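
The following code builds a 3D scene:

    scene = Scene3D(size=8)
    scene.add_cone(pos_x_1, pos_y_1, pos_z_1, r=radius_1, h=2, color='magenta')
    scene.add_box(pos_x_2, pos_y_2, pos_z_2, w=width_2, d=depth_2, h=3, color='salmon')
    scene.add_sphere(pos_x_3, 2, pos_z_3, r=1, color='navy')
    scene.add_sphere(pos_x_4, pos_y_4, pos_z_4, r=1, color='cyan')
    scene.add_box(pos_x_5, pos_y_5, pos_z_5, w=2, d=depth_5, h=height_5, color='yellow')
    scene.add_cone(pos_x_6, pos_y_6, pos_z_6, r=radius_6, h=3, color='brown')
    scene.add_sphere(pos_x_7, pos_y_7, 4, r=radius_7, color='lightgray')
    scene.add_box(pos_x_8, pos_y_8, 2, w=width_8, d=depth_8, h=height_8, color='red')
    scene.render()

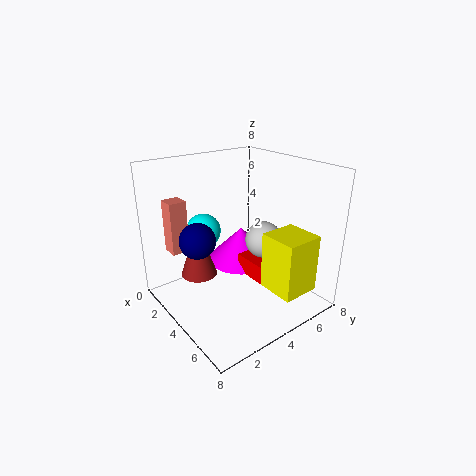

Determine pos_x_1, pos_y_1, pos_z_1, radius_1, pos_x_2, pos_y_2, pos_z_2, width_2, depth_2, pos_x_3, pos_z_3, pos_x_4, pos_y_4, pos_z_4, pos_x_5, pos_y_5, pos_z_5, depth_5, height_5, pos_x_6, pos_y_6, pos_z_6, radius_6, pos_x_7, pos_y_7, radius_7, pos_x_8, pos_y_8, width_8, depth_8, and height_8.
pos_x_1 = 3, pos_y_1 = 5, pos_z_1 = 2, radius_1 = 2, pos_x_2 = 1, pos_y_2 = 1, pos_z_2 = 3, width_2 = 1, depth_2 = 1, pos_x_3 = 3, pos_z_3 = 4, pos_x_4 = 2, pos_y_4 = 3, pos_z_4 = 4, pos_x_5 = 6, pos_y_5 = 4, pos_z_5 = 2, depth_5 = 2, height_5 = 3, pos_x_6 = 3, pos_y_6 = 2, pos_z_6 = 2, radius_6 = 1, pos_x_7 = 5, pos_y_7 = 5, radius_7 = 1, pos_x_8 = 4, pos_y_8 = 4, width_8 = 2, depth_8 = 2, height_8 = 1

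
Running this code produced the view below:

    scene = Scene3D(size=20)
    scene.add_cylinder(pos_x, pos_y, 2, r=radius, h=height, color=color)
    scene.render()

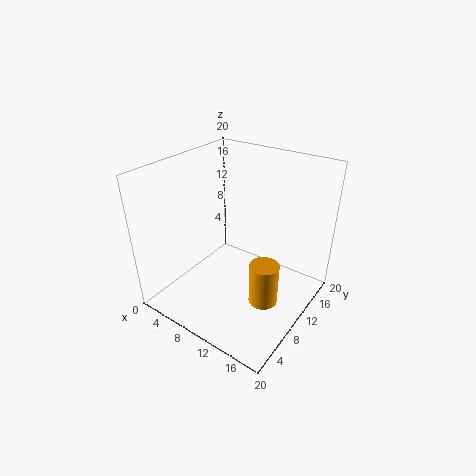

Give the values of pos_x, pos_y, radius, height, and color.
pos_x = 15; pos_y = 9; radius = 2; height = 6; color = 'orange'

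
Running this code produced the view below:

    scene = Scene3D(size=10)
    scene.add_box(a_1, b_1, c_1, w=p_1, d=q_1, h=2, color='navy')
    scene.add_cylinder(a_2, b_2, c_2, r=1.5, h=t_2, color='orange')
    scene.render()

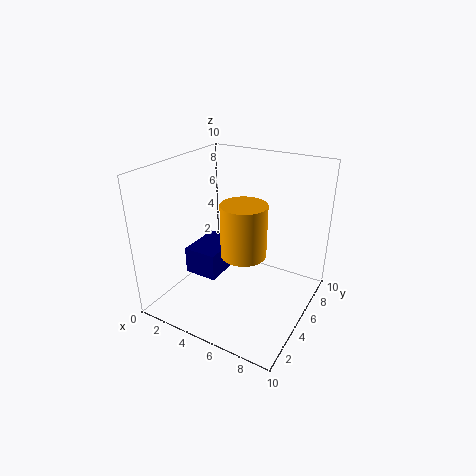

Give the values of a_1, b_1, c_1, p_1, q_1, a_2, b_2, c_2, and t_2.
a_1 = 1; b_1 = 4; c_1 = 1.5; p_1 = 2.5; q_1 = 3.5; a_2 = 6; b_2 = 4; c_2 = 4.5; t_2 = 3.5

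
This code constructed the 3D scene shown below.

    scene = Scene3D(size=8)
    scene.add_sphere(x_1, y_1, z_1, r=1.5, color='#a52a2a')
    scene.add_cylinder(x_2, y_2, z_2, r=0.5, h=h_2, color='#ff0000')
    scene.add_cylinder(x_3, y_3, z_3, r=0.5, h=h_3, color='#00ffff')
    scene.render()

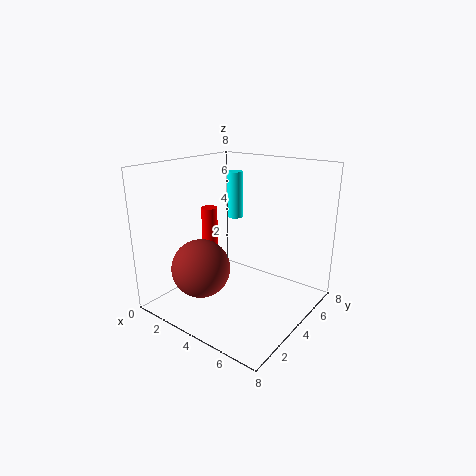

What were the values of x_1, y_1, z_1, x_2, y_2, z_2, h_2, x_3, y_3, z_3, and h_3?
x_1 = 3.5, y_1 = 1.5, z_1 = 3, x_2 = 1, y_2 = 5, z_2 = 1.5, h_2 = 3.5, x_3 = 1.5, y_3 = 7, z_3 = 4, h_3 = 3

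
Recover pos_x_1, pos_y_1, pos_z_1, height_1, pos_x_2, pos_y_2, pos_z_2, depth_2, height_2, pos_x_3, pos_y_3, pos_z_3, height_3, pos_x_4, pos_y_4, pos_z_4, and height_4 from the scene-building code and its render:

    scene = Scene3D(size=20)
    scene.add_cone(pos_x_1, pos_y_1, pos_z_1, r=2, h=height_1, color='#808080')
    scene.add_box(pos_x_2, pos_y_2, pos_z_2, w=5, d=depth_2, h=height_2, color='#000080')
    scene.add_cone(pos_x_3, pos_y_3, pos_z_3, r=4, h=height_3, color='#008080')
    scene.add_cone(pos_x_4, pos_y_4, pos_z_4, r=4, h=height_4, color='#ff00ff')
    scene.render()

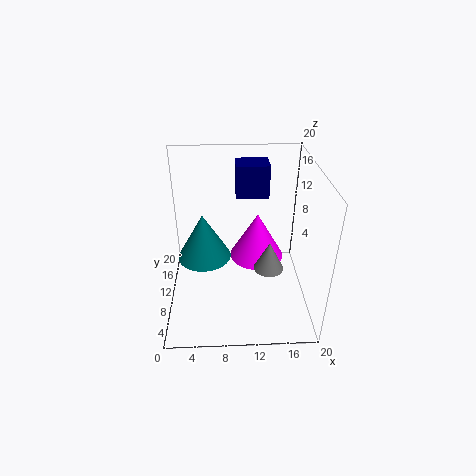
pos_x_1 = 14
pos_y_1 = 7
pos_z_1 = 7
height_1 = 4
pos_x_2 = 10
pos_y_2 = 16
pos_z_2 = 13
depth_2 = 4
height_2 = 5
pos_x_3 = 5
pos_y_3 = 13
pos_z_3 = 5
height_3 = 7
pos_x_4 = 13
pos_y_4 = 13
pos_z_4 = 5
height_4 = 7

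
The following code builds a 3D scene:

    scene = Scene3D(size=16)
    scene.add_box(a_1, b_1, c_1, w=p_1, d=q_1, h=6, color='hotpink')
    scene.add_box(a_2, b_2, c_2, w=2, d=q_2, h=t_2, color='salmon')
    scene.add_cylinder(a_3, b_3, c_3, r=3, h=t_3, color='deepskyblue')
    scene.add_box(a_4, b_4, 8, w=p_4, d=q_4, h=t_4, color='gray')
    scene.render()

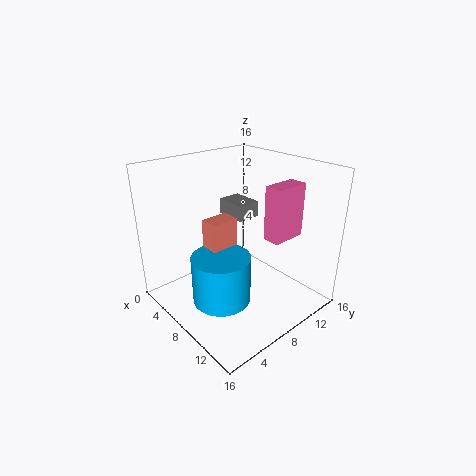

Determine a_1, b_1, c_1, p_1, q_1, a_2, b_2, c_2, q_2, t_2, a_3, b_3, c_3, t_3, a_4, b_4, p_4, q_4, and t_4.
a_1 = 10, b_1 = 10, c_1 = 8, p_1 = 2, q_1 = 4, a_2 = 7, b_2 = 4, c_2 = 6, q_2 = 3, t_2 = 5, a_3 = 10, b_3 = 4, c_3 = 3, t_3 = 5, a_4 = 1, b_4 = 11, p_4 = 4, q_4 = 3, t_4 = 2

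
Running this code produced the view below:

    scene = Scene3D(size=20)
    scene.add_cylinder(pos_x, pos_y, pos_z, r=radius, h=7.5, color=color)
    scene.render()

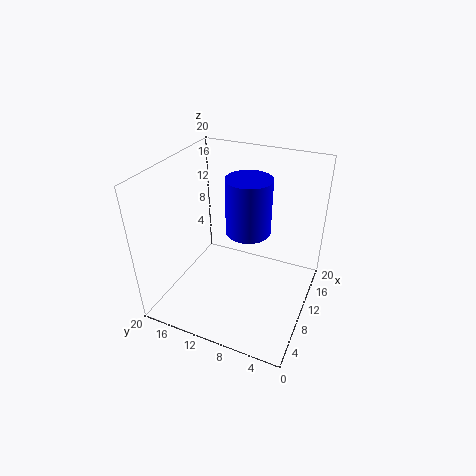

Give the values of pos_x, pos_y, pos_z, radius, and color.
pos_x = 10
pos_y = 8.5
pos_z = 11.5
radius = 3
color = 'blue'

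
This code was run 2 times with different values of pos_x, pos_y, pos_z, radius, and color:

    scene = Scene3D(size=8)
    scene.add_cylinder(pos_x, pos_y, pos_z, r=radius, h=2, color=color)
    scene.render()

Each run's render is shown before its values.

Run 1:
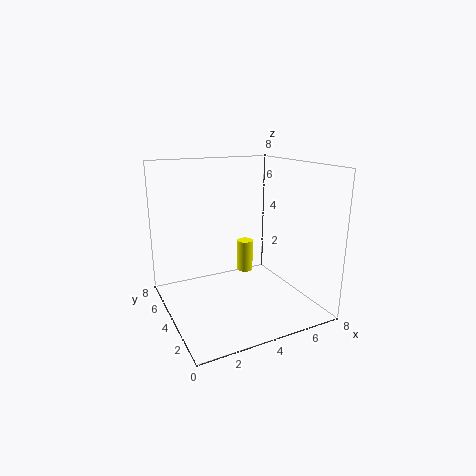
pos_x = 5.5; pos_y = 6; pos_z = 1; radius = 0.5; color = 'yellow'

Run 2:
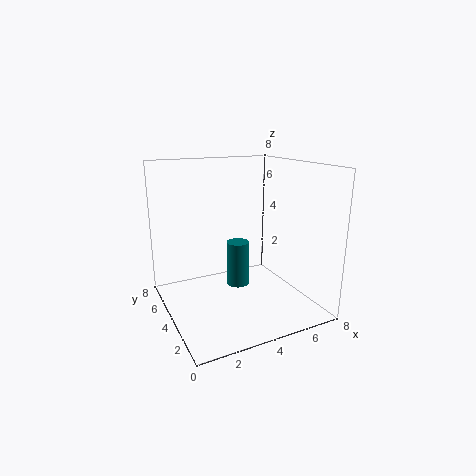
pos_x = 2.5; pos_y = 1; pos_z = 3; radius = 0.5; color = 'teal'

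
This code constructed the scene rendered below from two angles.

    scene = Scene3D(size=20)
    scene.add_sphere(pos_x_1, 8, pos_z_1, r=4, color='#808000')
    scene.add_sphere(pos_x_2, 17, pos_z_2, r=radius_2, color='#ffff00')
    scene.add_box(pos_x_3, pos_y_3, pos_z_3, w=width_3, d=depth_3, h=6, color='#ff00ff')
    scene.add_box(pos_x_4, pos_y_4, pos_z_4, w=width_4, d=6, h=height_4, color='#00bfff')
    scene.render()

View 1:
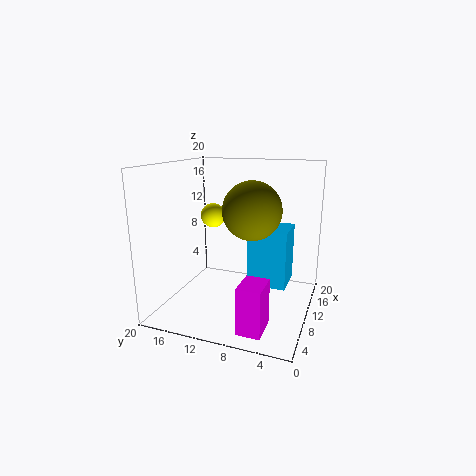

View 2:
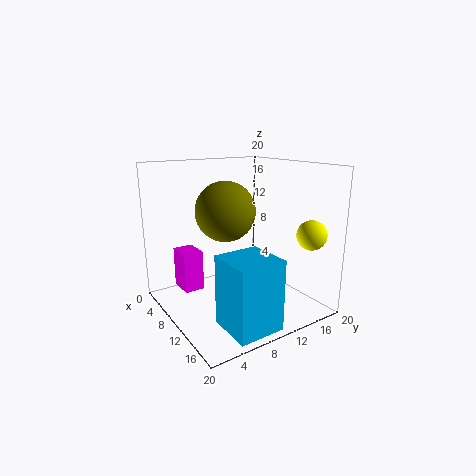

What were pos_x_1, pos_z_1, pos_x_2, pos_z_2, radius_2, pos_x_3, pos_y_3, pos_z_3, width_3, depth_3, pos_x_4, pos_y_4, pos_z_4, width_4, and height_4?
pos_x_1 = 10, pos_z_1 = 14, pos_x_2 = 17, pos_z_2 = 11, radius_2 = 2, pos_x_3 = 1, pos_y_3 = 4, pos_z_3 = 1, width_3 = 4, depth_3 = 3, pos_x_4 = 14, pos_y_4 = 4, pos_z_4 = 1, width_4 = 6, height_4 = 9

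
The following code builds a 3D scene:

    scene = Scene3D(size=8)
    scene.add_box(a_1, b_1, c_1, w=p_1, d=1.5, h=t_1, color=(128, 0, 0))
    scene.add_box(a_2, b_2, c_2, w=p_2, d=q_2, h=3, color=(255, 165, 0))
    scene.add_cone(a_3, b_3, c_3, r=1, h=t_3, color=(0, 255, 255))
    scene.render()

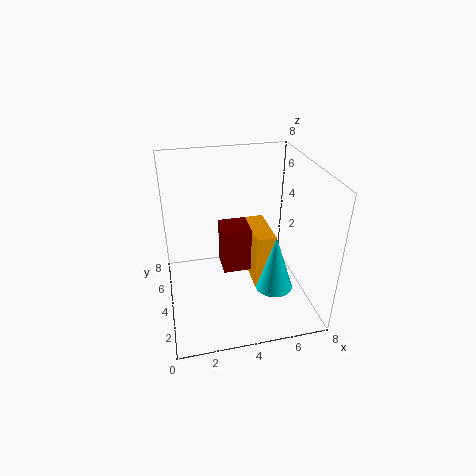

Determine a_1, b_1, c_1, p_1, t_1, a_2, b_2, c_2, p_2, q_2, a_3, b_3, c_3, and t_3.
a_1 = 3; b_1 = 3; c_1 = 2.5; p_1 = 1.5; t_1 = 2.5; a_2 = 4.5; b_2 = 2; c_2 = 2; p_2 = 1; q_2 = 2.5; a_3 = 5.5; b_3 = 2; c_3 = 2; t_3 = 3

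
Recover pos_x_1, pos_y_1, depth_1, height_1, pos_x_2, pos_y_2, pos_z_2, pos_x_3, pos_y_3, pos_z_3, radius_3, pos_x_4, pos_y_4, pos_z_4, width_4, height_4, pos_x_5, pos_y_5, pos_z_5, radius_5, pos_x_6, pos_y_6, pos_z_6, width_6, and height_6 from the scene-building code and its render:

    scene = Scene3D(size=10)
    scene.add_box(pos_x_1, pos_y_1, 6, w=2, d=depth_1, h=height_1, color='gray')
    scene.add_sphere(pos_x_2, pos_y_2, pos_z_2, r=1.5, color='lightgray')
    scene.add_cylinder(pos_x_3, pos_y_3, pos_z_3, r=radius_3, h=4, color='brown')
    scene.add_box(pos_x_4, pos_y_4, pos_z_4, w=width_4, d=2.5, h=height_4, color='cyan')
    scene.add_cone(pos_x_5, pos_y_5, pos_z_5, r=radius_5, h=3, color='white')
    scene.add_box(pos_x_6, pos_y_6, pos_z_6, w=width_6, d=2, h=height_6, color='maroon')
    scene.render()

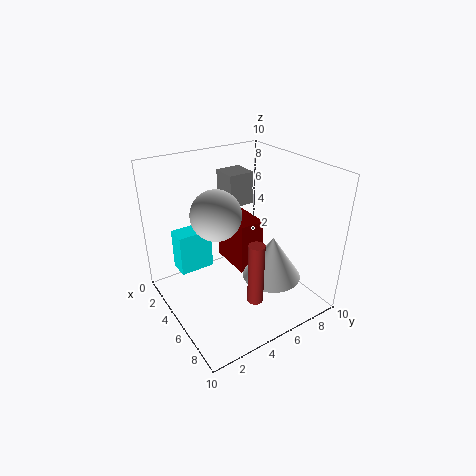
pos_x_1 = 0.5, pos_y_1 = 6, depth_1 = 2, height_1 = 2.5, pos_x_2 = 6.5, pos_y_2 = 2.5, pos_z_2 = 8, pos_x_3 = 8.5, pos_y_3 = 4, pos_z_3 = 2.5, radius_3 = 0.5, pos_x_4 = 1.5, pos_y_4 = 1.5, pos_z_4 = 2, width_4 = 1.5, height_4 = 3, pos_x_5 = 7, pos_y_5 = 6.5, pos_z_5 = 2.5, radius_5 = 2, pos_x_6 = 0.5, pos_y_6 = 6, pos_z_6 = 1, width_6 = 3.5, height_6 = 4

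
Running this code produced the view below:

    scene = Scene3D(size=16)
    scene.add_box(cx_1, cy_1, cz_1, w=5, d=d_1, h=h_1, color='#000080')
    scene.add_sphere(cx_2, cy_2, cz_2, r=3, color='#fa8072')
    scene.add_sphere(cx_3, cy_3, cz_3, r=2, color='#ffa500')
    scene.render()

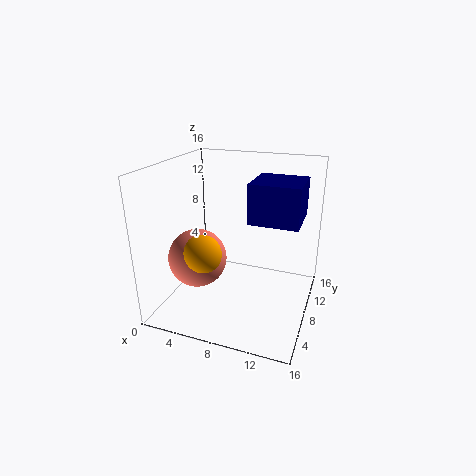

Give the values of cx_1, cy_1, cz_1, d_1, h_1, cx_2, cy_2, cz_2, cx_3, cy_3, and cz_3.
cx_1 = 10; cy_1 = 5; cz_1 = 11; d_1 = 5; h_1 = 4; cx_2 = 5; cy_2 = 4; cz_2 = 7; cx_3 = 6; cy_3 = 3; cz_3 = 8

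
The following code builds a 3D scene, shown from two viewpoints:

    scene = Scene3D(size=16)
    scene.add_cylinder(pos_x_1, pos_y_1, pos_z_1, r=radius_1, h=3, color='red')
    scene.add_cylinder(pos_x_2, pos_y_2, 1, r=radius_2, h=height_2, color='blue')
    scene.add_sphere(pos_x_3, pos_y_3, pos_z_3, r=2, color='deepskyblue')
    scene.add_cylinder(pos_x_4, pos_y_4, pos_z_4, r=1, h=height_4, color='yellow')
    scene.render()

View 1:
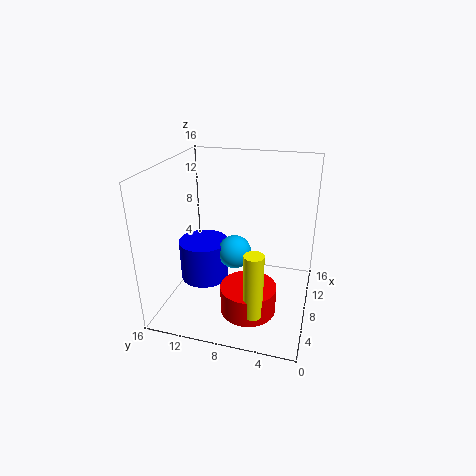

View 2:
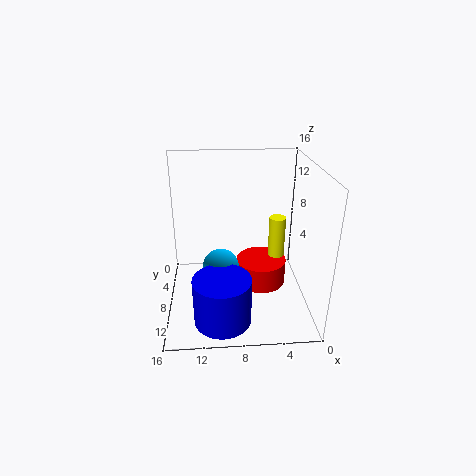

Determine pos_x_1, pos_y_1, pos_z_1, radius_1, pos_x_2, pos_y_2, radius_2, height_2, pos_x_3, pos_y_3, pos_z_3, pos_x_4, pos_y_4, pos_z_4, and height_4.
pos_x_1 = 5; pos_y_1 = 6; pos_z_1 = 1; radius_1 = 3; pos_x_2 = 10; pos_y_2 = 13; radius_2 = 3; height_2 = 5; pos_x_3 = 10; pos_y_3 = 9; pos_z_3 = 5; pos_x_4 = 3; pos_y_4 = 5; pos_z_4 = 2; height_4 = 7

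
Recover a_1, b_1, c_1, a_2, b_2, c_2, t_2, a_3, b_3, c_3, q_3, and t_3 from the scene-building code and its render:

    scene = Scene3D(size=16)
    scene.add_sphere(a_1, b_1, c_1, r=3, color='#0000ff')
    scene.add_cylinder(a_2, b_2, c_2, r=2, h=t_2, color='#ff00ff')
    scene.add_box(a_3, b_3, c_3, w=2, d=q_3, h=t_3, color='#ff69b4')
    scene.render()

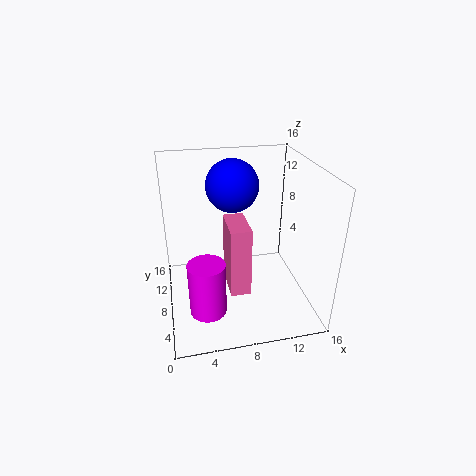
a_1 = 8, b_1 = 11, c_1 = 13, a_2 = 4, b_2 = 5, c_2 = 1, t_2 = 6, a_3 = 6, b_3 = 2, c_3 = 5, q_3 = 4, t_3 = 7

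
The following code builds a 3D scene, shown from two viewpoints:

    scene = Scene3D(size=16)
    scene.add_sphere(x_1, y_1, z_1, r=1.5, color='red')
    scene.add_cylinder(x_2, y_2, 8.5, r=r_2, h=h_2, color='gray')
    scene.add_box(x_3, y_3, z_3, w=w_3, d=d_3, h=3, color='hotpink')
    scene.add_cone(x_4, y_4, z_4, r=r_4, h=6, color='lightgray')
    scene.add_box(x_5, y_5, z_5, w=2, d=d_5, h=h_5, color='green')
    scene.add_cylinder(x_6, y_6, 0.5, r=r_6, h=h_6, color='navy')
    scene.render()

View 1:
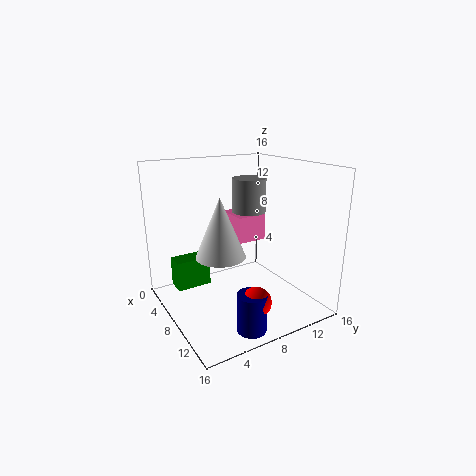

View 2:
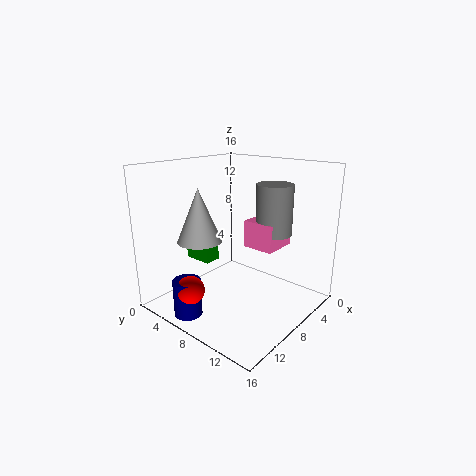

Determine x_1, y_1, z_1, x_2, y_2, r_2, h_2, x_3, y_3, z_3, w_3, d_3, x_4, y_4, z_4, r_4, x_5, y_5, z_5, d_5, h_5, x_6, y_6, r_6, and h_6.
x_1 = 14
y_1 = 6.5
z_1 = 3.5
x_2 = 5.5
y_2 = 11
r_2 = 2
h_2 = 5.5
x_3 = 3.5
y_3 = 8.5
z_3 = 7
w_3 = 4
d_3 = 3.5
x_4 = 10.5
y_4 = 4.5
z_4 = 7.5
r_4 = 2.5
x_5 = 7
y_5 = 0.5
z_5 = 4
d_5 = 3.5
h_5 = 3
x_6 = 14
y_6 = 6
r_6 = 1.5
h_6 = 4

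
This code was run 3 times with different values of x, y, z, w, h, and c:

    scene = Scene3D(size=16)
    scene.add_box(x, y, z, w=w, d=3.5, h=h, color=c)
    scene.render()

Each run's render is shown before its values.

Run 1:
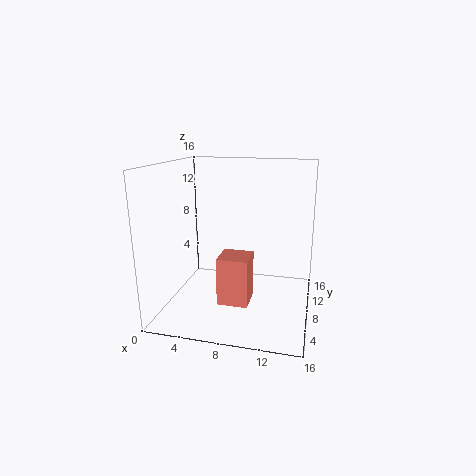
x = 6
y = 6
z = 0.5
w = 3.5
h = 5.5
c = 'salmon'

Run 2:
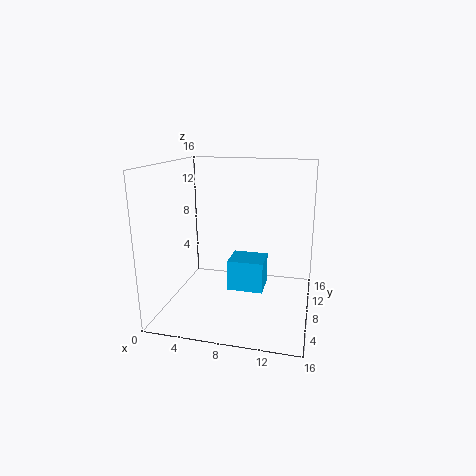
x = 7
y = 7
z = 2
w = 4
h = 3.5
c = 'deepskyblue'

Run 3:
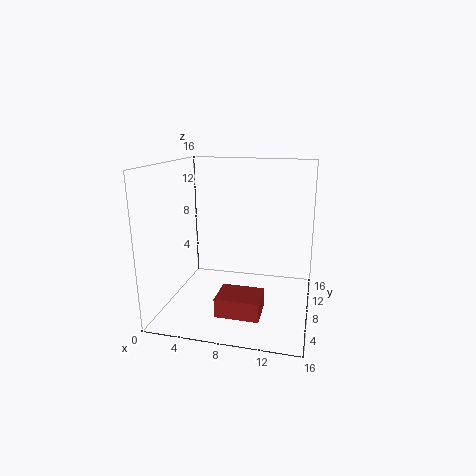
x = 7
y = 2
z = 1.5
w = 4.5
h = 2
c = 'brown'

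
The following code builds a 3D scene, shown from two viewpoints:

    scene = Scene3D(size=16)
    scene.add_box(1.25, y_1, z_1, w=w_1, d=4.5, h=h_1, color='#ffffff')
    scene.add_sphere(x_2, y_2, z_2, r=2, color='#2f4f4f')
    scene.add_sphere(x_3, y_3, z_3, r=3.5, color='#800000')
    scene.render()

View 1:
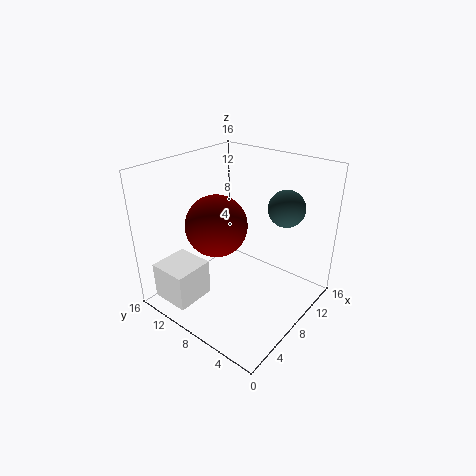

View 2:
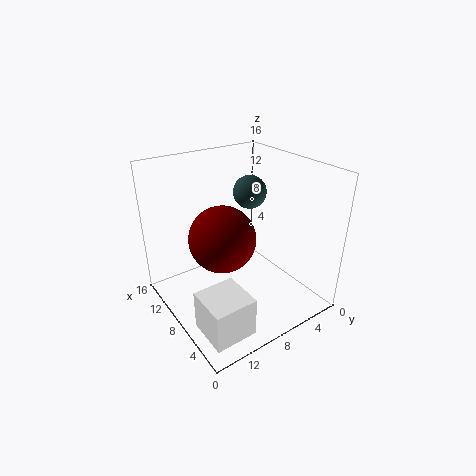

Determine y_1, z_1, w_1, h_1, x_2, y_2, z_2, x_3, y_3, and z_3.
y_1 = 10.5; z_1 = 0.75; w_1 = 4.5; h_1 = 4.25; x_2 = 11.25; y_2 = 4; z_2 = 11.5; x_3 = 7.25; y_3 = 10.5; z_3 = 9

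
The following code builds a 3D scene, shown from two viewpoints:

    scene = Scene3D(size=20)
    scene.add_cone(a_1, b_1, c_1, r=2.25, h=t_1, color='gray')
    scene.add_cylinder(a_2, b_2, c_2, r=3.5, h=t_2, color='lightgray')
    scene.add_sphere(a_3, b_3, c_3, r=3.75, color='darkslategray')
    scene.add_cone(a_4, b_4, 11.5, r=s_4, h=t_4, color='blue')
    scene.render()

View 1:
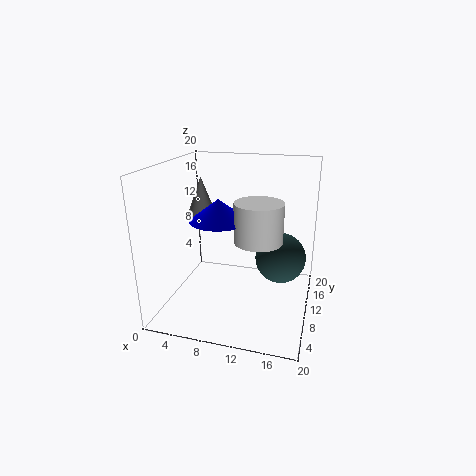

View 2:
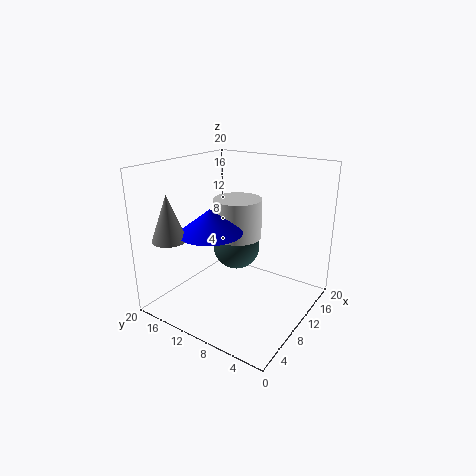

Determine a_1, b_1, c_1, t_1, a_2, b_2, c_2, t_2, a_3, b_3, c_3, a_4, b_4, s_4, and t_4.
a_1 = 2.5
b_1 = 15.5
c_1 = 11
t_1 = 6
a_2 = 12.5
b_2 = 11.75
c_2 = 9
t_2 = 5.75
a_3 = 15.5
b_3 = 14
c_3 = 5.75
a_4 = 6.5
b_4 = 12
s_4 = 4.25
t_4 = 3.25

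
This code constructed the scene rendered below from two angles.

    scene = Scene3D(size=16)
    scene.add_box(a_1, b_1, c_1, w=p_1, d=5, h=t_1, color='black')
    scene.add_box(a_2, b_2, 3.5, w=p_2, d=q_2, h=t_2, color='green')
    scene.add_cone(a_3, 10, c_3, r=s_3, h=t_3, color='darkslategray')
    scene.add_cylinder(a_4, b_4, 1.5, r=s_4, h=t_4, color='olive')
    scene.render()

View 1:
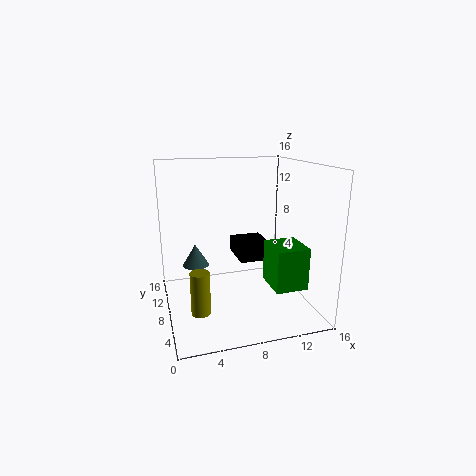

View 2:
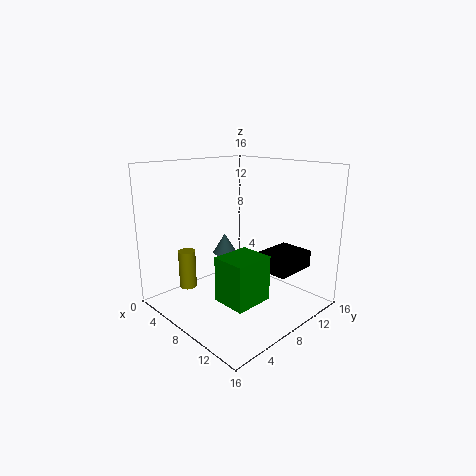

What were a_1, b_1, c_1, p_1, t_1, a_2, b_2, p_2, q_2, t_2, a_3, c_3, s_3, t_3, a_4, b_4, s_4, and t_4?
a_1 = 9
b_1 = 10
c_1 = 4
p_1 = 4
t_1 = 2
a_2 = 10.5
b_2 = 2.5
p_2 = 3.5
q_2 = 4
t_2 = 4.5
a_3 = 3.5
c_3 = 4.5
s_3 = 1.5
t_3 = 2.5
a_4 = 3
b_4 = 4.5
s_4 = 1
t_4 = 4.5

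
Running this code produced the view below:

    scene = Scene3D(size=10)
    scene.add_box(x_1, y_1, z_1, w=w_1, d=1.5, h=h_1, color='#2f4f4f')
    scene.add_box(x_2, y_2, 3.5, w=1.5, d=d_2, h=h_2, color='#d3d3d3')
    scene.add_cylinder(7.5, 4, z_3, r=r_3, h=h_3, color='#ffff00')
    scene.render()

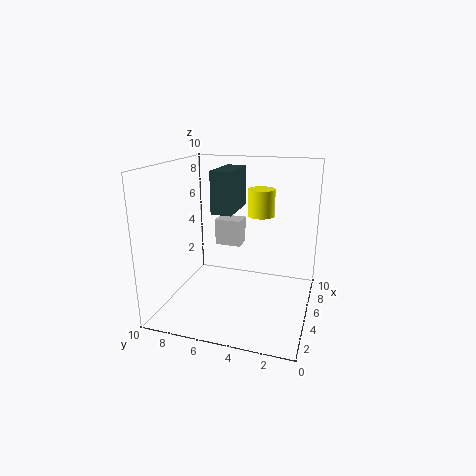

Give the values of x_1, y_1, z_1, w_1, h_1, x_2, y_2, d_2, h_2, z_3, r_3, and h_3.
x_1 = 5; y_1 = 5.5; z_1 = 6.5; w_1 = 3.5; h_1 = 3; x_2 = 7; y_2 = 5.5; d_2 = 2; h_2 = 2; z_3 = 6; r_3 = 1; h_3 = 2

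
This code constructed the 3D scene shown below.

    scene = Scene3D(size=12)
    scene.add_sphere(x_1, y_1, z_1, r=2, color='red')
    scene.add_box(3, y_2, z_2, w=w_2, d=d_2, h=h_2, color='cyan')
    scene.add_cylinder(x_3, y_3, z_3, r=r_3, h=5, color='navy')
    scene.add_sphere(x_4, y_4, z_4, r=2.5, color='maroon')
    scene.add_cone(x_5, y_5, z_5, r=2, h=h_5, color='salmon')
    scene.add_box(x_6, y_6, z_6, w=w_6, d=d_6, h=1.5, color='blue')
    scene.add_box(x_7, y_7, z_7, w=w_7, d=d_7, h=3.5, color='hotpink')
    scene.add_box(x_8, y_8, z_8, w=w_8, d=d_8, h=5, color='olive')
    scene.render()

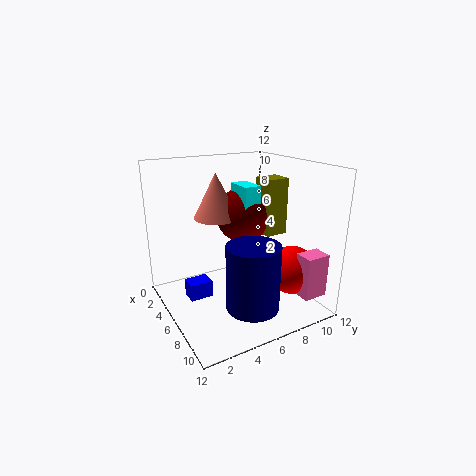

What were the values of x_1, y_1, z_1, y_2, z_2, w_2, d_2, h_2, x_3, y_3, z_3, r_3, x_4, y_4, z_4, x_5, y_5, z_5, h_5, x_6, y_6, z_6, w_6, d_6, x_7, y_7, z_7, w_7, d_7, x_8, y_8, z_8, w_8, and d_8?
x_1 = 9, y_1 = 9.5, z_1 = 3.5, y_2 = 7, z_2 = 6.5, w_2 = 2.5, d_2 = 1.5, h_2 = 3.5, x_3 = 10, y_3 = 5, z_3 = 2, r_3 = 2, x_4 = 3.5, y_4 = 8, z_4 = 7, x_5 = 3, y_5 = 5.5, z_5 = 7, h_5 = 4, x_6 = 3.5, y_6 = 2, z_6 = 0.5, w_6 = 1.5, d_6 = 2, x_7 = 10, y_7 = 9, z_7 = 2, w_7 = 1.5, d_7 = 2, x_8 = 4, y_8 = 9, z_8 = 5.5, w_8 = 2, d_8 = 2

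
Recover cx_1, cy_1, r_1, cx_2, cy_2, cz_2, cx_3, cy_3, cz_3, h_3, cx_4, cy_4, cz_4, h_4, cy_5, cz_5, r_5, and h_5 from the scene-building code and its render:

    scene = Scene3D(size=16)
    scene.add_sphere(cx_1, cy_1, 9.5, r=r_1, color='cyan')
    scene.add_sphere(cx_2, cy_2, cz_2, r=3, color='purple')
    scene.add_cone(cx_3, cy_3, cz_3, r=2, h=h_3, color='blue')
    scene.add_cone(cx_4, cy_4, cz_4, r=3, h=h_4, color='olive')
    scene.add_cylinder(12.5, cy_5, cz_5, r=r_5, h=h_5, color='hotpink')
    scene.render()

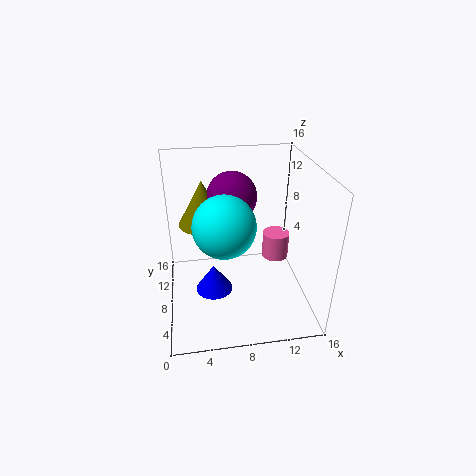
cx_1 = 6.5
cy_1 = 8
r_1 = 3.5
cx_2 = 8
cy_2 = 12.5
cz_2 = 11
cx_3 = 5
cy_3 = 6
cz_3 = 3
h_3 = 3
cx_4 = 4.5
cy_4 = 13
cz_4 = 7.5
h_4 = 5.5
cy_5 = 8.5
cz_5 = 5
r_5 = 1.5
h_5 = 3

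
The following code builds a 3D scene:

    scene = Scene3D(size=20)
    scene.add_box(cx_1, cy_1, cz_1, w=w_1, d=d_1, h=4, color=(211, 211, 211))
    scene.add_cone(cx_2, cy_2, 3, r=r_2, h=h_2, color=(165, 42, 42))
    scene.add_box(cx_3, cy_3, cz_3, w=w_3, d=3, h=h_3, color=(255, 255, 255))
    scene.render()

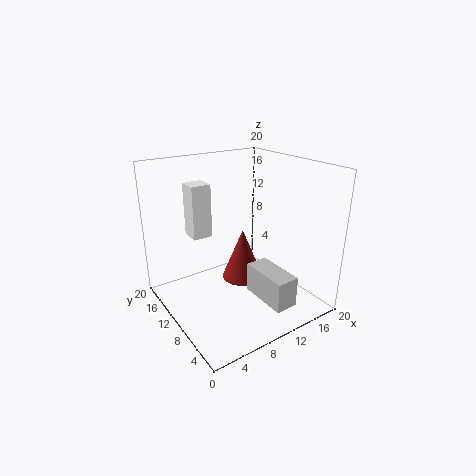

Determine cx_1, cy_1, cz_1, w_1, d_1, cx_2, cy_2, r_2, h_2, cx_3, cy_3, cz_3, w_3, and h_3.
cx_1 = 9.5; cy_1 = 0.5; cz_1 = 3.5; w_1 = 3; d_1 = 6.5; cx_2 = 11.5; cy_2 = 11; r_2 = 3; h_2 = 7.5; cx_3 = 6; cy_3 = 15.5; cz_3 = 8.5; w_3 = 3; h_3 = 8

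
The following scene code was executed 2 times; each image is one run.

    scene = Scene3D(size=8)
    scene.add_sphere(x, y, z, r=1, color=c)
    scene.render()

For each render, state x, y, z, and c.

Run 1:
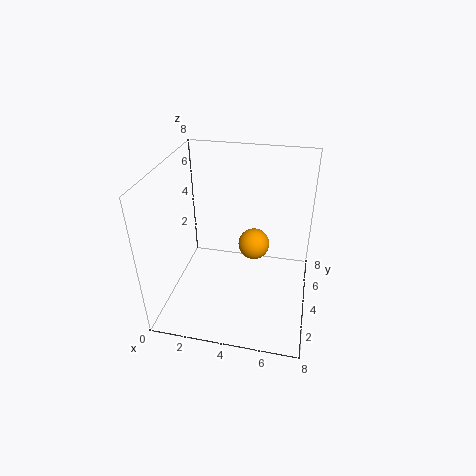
x = 4.5
y = 6.5
z = 2
c = 'orange'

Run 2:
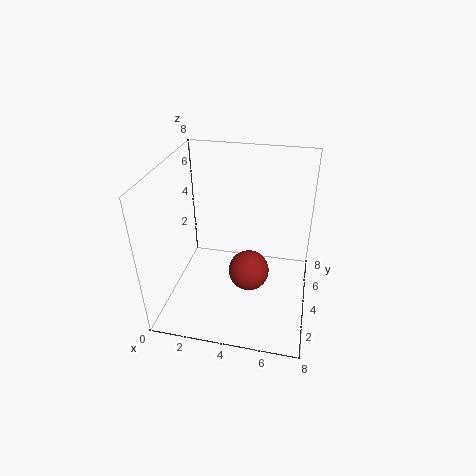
x = 5
y = 2
z = 3.5
c = 'brown'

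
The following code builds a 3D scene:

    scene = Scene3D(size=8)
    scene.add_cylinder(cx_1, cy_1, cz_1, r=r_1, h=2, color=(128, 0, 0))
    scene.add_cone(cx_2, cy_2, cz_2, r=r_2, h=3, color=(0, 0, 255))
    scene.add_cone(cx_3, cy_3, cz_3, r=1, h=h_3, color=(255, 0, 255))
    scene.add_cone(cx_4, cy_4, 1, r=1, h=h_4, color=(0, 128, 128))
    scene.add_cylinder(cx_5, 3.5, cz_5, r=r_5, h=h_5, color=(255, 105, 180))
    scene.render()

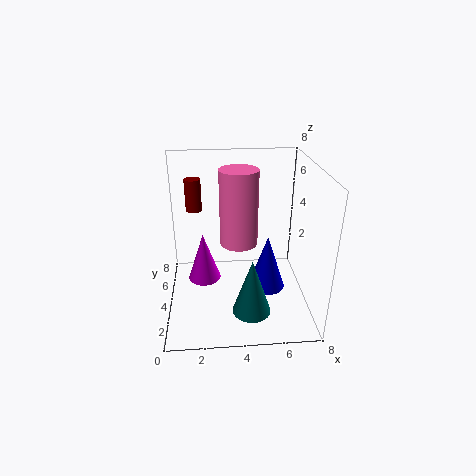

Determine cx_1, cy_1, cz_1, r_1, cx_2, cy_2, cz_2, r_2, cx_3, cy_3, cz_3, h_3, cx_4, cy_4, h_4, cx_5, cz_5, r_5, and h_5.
cx_1 = 1.5
cy_1 = 7
cz_1 = 4.5
r_1 = 0.5
cx_2 = 5.5
cy_2 = 3
cz_2 = 1.5
r_2 = 1
cx_3 = 2
cy_3 = 5.5
cz_3 = 0.5
h_3 = 3
cx_4 = 4.5
cy_4 = 1.5
h_4 = 3
cx_5 = 4
cz_5 = 4
r_5 = 1
h_5 = 4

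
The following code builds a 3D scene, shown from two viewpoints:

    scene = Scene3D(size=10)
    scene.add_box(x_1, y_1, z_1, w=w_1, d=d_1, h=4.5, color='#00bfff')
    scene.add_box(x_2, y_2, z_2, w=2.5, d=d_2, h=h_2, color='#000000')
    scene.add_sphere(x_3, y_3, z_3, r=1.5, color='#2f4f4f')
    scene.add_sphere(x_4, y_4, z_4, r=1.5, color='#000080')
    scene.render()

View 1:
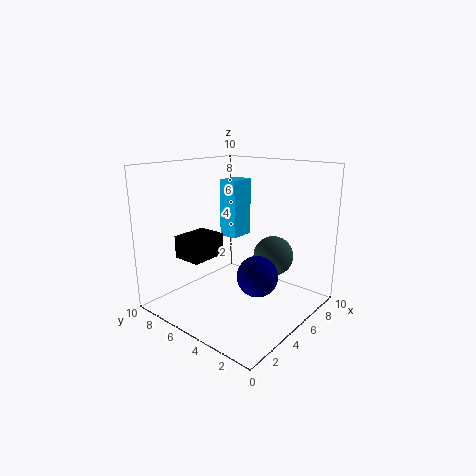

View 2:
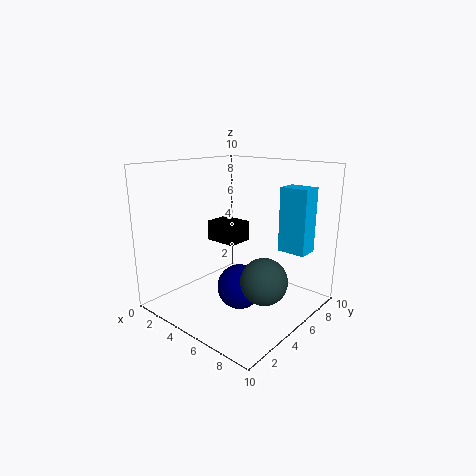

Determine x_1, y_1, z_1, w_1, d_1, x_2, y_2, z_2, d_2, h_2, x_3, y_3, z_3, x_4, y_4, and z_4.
x_1 = 7
y_1 = 7
z_1 = 4
w_1 = 2
d_1 = 1.5
x_2 = 1.5
y_2 = 5.5
z_2 = 4
d_2 = 2
h_2 = 1.5
x_3 = 8
y_3 = 4
z_3 = 3
x_4 = 6
y_4 = 4
z_4 = 2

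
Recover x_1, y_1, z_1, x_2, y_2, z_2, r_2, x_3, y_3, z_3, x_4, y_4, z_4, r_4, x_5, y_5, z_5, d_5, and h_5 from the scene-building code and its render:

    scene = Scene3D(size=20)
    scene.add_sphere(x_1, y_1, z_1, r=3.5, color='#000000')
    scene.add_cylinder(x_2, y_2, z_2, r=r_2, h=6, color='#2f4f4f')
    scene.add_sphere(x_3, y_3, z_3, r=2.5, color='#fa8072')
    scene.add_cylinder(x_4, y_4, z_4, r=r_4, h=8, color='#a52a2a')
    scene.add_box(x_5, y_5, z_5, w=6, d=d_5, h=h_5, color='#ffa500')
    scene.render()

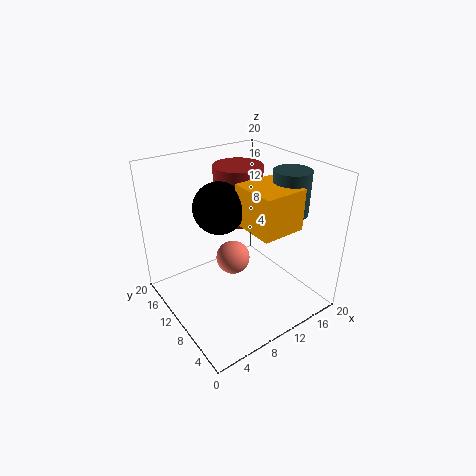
x_1 = 8
y_1 = 11.5
z_1 = 14.5
x_2 = 16
y_2 = 6.5
z_2 = 13.5
r_2 = 2.5
x_3 = 10.5
y_3 = 12
z_3 = 5.5
x_4 = 12.5
y_4 = 13.5
z_4 = 11
r_4 = 3.5
x_5 = 9.5
y_5 = 3.5
z_5 = 12.5
d_5 = 6.5
h_5 = 5.5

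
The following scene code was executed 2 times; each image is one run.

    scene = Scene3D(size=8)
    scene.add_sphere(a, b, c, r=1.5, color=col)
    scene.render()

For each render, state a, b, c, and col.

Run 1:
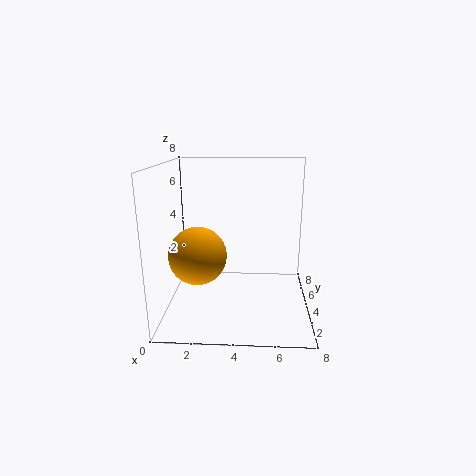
a = 2, b = 2.5, c = 3.5, col = 'orange'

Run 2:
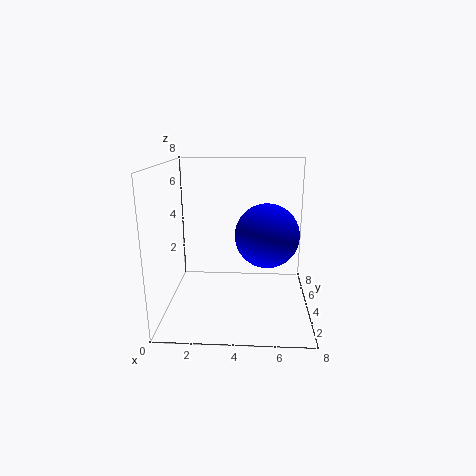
a = 5.5, b = 1.5, c = 5, col = 'blue'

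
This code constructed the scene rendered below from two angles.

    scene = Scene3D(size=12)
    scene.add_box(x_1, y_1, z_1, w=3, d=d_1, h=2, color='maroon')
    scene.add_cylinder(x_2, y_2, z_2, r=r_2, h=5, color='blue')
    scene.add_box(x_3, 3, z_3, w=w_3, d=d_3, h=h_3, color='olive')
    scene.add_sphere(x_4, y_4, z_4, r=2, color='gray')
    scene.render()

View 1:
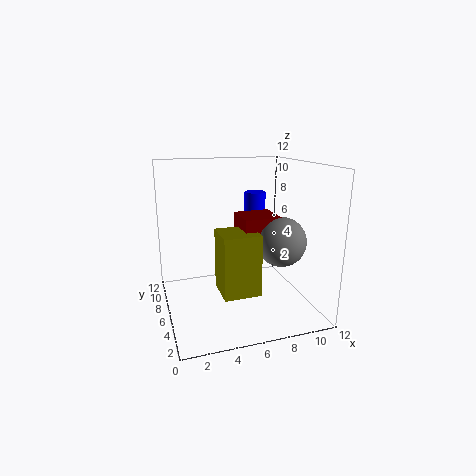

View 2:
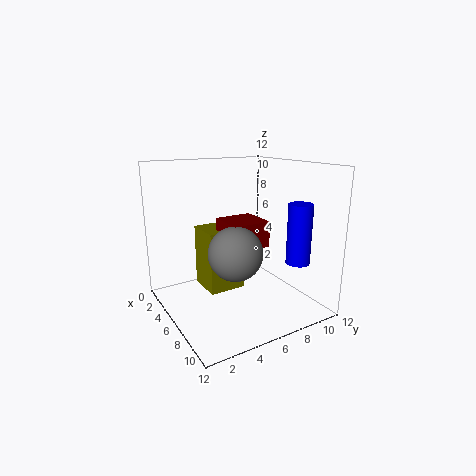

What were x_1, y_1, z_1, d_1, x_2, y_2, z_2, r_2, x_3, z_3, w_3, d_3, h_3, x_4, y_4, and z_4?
x_1 = 6; y_1 = 4; z_1 = 6; d_1 = 3; x_2 = 9; y_2 = 10; z_2 = 4; r_2 = 1; x_3 = 4; z_3 = 2; w_3 = 3; d_3 = 3; h_3 = 5; x_4 = 9; y_4 = 4; z_4 = 6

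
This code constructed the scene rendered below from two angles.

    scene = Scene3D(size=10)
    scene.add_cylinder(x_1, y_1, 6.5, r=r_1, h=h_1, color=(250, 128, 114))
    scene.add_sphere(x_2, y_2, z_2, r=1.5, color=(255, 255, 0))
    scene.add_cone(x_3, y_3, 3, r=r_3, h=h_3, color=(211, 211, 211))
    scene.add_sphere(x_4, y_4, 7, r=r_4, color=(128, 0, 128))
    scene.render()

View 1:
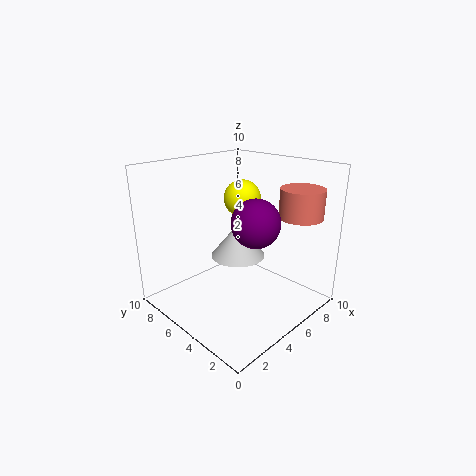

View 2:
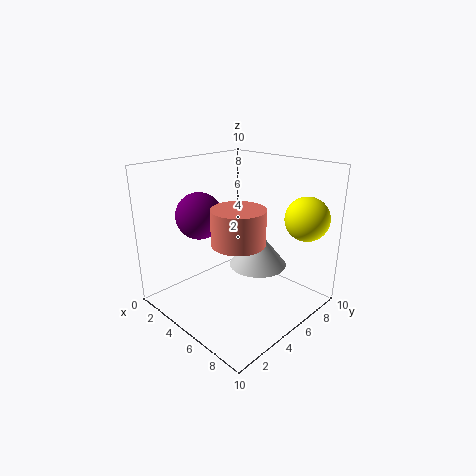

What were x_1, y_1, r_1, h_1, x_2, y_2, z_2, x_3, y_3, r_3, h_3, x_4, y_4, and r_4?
x_1 = 8
y_1 = 2
r_1 = 1.5
h_1 = 2
x_2 = 8.5
y_2 = 8
z_2 = 6.5
x_3 = 6
y_3 = 6
r_3 = 2
h_3 = 2.5
x_4 = 4
y_4 = 2.5
r_4 = 1.5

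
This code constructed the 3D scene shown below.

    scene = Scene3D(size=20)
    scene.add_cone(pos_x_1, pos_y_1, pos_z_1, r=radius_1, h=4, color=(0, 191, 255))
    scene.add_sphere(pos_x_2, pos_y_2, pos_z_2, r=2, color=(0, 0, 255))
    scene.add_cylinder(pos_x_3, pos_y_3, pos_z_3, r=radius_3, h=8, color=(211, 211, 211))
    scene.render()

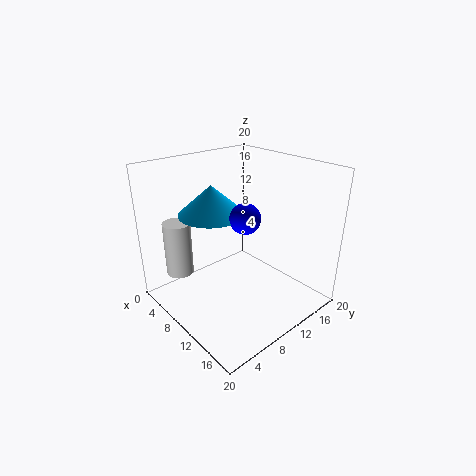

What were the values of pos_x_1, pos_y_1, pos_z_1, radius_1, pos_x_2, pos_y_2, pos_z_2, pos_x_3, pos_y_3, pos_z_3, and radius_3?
pos_x_1 = 7.5
pos_y_1 = 7.5
pos_z_1 = 13.5
radius_1 = 4.5
pos_x_2 = 12.5
pos_y_2 = 9
pos_z_2 = 14
pos_x_3 = 3
pos_y_3 = 4.5
pos_z_3 = 3.5
radius_3 = 2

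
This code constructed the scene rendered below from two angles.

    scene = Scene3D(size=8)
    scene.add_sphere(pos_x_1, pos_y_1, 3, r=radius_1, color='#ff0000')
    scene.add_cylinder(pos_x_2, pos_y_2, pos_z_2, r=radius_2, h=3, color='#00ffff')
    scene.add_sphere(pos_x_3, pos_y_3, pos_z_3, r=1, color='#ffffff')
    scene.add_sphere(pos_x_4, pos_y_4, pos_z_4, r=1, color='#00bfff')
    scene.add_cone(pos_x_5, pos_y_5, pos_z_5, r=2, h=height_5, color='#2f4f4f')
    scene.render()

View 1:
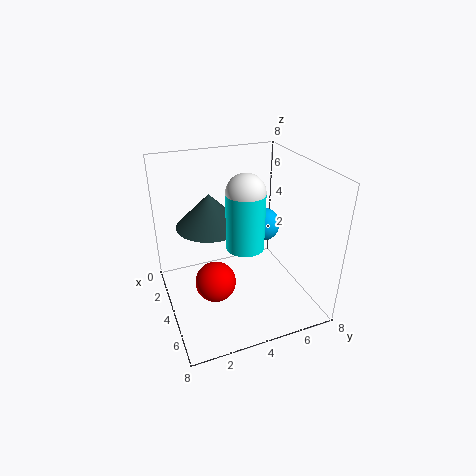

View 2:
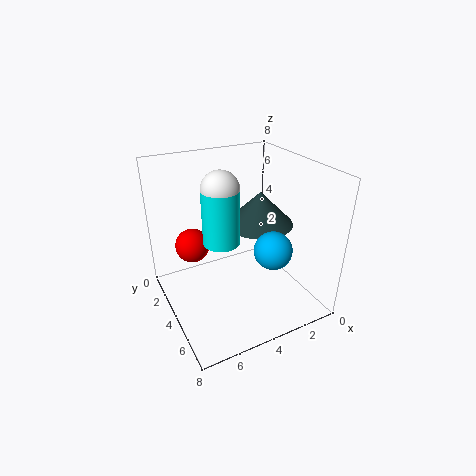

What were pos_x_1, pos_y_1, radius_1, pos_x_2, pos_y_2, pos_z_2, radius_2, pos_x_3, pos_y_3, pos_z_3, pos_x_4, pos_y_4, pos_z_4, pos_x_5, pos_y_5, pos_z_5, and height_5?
pos_x_1 = 6
pos_y_1 = 2
radius_1 = 1
pos_x_2 = 5
pos_y_2 = 4
pos_z_2 = 4
radius_2 = 1
pos_x_3 = 5
pos_y_3 = 4
pos_z_3 = 7
pos_x_4 = 3
pos_y_4 = 6
pos_z_4 = 4
pos_x_5 = 2
pos_y_5 = 3
pos_z_5 = 4
height_5 = 2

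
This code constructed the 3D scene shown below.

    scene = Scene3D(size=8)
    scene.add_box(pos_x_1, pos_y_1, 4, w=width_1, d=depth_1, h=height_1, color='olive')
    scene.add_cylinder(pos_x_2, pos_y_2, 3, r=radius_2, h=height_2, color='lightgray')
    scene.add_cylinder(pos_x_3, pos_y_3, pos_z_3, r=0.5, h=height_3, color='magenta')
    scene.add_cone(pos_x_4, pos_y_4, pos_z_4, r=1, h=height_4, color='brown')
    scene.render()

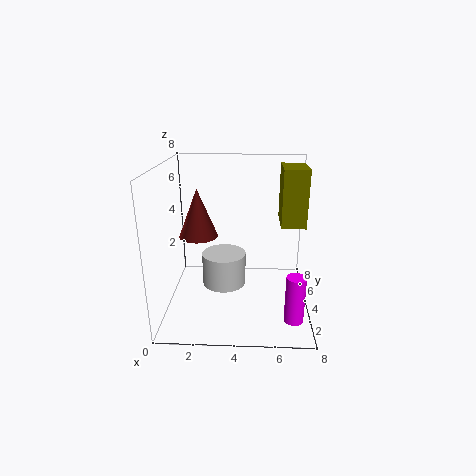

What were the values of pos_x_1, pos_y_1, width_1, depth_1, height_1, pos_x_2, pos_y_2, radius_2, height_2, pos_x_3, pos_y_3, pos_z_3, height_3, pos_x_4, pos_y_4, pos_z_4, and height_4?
pos_x_1 = 6.5
pos_y_1 = 5.5
width_1 = 1.5
depth_1 = 2.5
height_1 = 3.5
pos_x_2 = 3.5
pos_y_2 = 1
radius_2 = 1
height_2 = 1.5
pos_x_3 = 7
pos_y_3 = 1.5
pos_z_3 = 0.5
height_3 = 2.5
pos_x_4 = 2
pos_y_4 = 3
pos_z_4 = 4.5
height_4 = 2.5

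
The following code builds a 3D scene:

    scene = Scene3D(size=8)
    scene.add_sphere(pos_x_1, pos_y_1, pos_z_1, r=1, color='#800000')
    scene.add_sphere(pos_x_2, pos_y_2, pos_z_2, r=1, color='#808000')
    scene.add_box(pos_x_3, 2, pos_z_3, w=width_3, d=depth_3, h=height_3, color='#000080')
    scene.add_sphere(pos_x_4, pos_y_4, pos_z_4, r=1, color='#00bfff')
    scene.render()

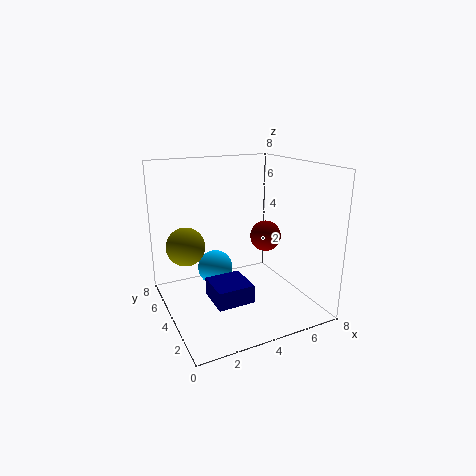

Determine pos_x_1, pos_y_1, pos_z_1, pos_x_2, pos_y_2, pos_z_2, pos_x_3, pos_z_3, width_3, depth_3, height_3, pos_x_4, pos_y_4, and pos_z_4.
pos_x_1 = 7, pos_y_1 = 6, pos_z_1 = 3, pos_x_2 = 1, pos_y_2 = 4, pos_z_2 = 4, pos_x_3 = 2, pos_z_3 = 1, width_3 = 2, depth_3 = 2, height_3 = 1, pos_x_4 = 3, pos_y_4 = 5, pos_z_4 = 2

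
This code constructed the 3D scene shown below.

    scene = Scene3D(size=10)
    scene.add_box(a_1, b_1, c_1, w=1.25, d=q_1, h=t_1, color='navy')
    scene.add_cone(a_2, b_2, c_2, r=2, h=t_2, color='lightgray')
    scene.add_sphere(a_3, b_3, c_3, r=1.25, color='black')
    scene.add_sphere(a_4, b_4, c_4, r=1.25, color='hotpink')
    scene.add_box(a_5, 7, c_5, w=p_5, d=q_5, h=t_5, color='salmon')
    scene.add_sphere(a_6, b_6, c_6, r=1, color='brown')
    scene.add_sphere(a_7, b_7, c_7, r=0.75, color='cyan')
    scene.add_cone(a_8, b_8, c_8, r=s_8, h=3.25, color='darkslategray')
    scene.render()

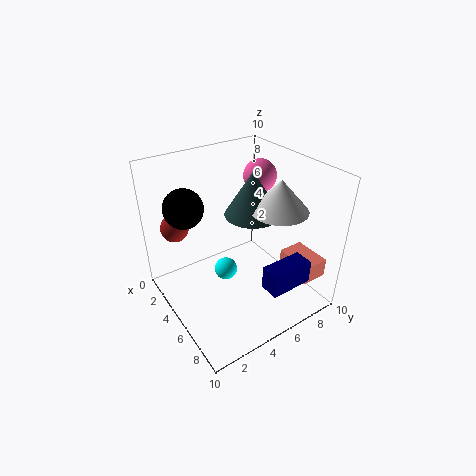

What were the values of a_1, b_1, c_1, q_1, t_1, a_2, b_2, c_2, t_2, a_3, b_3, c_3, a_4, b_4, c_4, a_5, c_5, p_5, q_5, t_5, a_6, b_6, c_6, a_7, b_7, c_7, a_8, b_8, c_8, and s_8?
a_1 = 8.75, b_1 = 4.25, c_1 = 3.75, q_1 = 2.75, t_1 = 1.5, a_2 = 6, b_2 = 7.75, c_2 = 6.75, t_2 = 2.25, a_3 = 4.25, b_3 = 1.5, c_3 = 8, a_4 = 2.75, b_4 = 8.5, c_4 = 8, a_5 = 7.25, c_5 = 3.25, p_5 = 2.5, q_5 = 1.75, t_5 = 1.25, a_6 = 1.75, b_6 = 1.75, c_6 = 5.25, a_7 = 5.75, b_7 = 3.5, c_7 = 3.5, a_8 = 4.25, b_8 = 6.75, c_8 = 6, s_8 = 2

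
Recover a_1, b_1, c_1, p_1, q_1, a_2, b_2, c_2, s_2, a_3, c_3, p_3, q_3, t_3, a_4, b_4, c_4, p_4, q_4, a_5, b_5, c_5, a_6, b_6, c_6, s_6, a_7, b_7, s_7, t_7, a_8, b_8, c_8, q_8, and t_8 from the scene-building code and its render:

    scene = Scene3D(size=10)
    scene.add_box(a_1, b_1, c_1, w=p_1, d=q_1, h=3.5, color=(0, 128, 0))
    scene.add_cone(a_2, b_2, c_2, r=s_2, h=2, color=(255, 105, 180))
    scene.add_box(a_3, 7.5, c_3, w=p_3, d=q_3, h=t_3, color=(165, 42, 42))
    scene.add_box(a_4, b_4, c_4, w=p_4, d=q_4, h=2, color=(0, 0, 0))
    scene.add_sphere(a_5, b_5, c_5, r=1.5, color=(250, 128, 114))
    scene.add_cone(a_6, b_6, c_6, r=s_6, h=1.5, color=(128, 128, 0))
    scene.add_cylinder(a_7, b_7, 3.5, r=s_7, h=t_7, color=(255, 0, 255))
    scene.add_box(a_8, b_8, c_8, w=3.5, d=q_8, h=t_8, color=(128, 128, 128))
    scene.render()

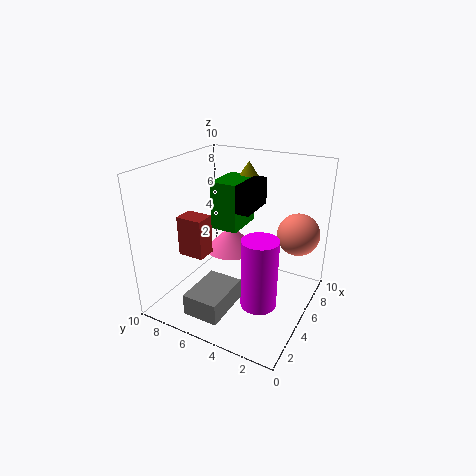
a_1 = 5.5; b_1 = 5.5; c_1 = 5; p_1 = 3; q_1 = 2; a_2 = 7.5; b_2 = 7; c_2 = 2.5; s_2 = 2; a_3 = 4; c_3 = 3; p_3 = 1.5; q_3 = 2; t_3 = 3; a_4 = 5.5; b_4 = 4.5; c_4 = 6.5; p_4 = 3; q_4 = 1; a_5 = 7.5; b_5 = 1.5; c_5 = 5; a_6 = 8.5; b_6 = 6; c_6 = 8; s_6 = 1; a_7 = 1; b_7 = 1.5; s_7 = 1; t_7 = 4; a_8 = 1; b_8 = 4.5; c_8 = 0.5; q_8 = 2.5; t_8 = 1.5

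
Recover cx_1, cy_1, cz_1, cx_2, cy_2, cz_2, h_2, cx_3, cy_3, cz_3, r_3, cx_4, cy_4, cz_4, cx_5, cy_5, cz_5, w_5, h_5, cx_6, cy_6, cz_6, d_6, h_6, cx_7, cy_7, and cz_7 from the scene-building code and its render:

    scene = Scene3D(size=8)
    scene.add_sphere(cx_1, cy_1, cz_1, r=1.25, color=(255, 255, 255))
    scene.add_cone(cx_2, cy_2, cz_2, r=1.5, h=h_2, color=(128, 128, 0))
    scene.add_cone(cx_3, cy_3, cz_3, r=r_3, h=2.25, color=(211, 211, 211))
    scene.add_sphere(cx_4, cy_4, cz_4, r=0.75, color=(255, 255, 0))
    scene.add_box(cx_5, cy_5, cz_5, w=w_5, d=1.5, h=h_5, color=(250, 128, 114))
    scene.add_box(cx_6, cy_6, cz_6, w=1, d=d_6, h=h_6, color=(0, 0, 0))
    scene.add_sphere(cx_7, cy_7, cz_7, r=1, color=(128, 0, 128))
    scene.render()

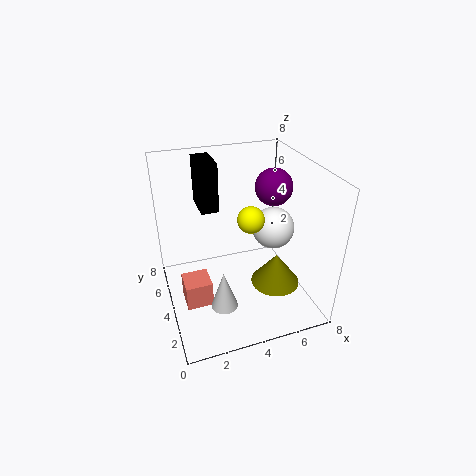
cx_1 = 6.5; cy_1 = 4.75; cz_1 = 3.75; cx_2 = 6.5; cy_2 = 4; cz_2 = 0.25; h_2 = 2; cx_3 = 2.75; cy_3 = 2.75; cz_3 = 0.5; r_3 = 0.75; cx_4 = 4.75; cy_4 = 4; cz_4 = 5; cx_5 = 0.75; cy_5 = 3.25; cz_5 = 0.25; w_5 = 1.5; h_5 = 1.5; cx_6 = 2.25; cy_6 = 5; cz_6 = 5.25; d_6 = 2; h_6 = 2.75; cx_7 = 6; cy_7 = 4; cz_7 = 6.75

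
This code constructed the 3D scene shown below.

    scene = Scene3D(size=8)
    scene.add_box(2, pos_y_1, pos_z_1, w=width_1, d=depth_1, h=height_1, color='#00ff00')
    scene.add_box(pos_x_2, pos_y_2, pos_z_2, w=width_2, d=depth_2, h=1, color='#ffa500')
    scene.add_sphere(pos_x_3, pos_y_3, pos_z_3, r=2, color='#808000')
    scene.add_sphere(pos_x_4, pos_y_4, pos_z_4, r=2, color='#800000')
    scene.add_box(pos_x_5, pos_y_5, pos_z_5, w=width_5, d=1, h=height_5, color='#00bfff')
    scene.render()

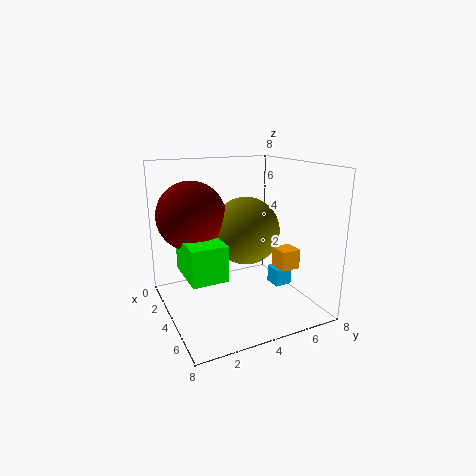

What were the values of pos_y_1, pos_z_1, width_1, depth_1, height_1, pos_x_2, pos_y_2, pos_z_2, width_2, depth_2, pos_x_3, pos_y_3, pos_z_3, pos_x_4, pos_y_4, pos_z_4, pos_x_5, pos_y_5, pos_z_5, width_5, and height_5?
pos_y_1 = 1; pos_z_1 = 2; width_1 = 3; depth_1 = 2; height_1 = 2; pos_x_2 = 6; pos_y_2 = 5; pos_z_2 = 3; width_2 = 1; depth_2 = 1; pos_x_3 = 3; pos_y_3 = 5; pos_z_3 = 4; pos_x_4 = 2; pos_y_4 = 2; pos_z_4 = 5; pos_x_5 = 4; pos_y_5 = 6; pos_z_5 = 1; width_5 = 1; height_5 = 1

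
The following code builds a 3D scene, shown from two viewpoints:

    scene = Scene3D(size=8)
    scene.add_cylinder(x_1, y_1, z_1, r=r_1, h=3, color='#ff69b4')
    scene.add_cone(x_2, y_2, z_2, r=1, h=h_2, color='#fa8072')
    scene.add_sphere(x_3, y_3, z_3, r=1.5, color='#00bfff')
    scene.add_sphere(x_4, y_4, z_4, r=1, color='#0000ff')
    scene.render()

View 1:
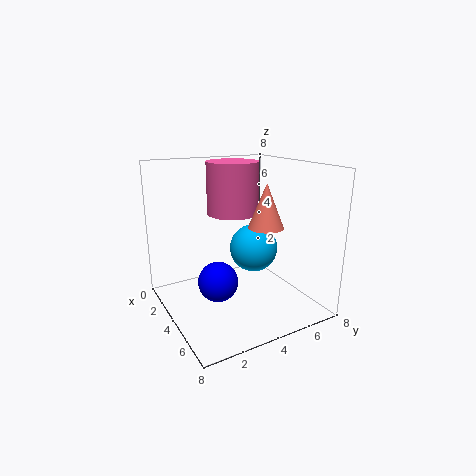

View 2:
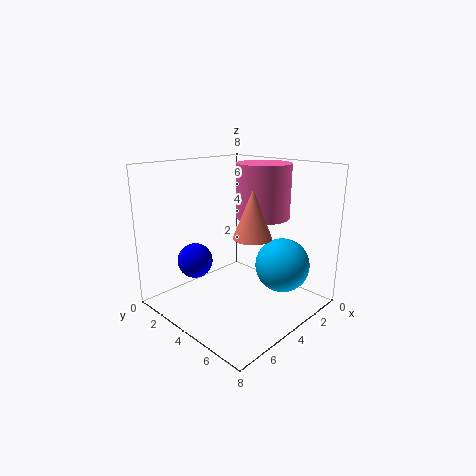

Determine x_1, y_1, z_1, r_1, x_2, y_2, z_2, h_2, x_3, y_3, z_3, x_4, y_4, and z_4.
x_1 = 2.5, y_1 = 4.5, z_1 = 5, r_1 = 1.5, x_2 = 4.5, y_2 = 5.5, z_2 = 4.5, h_2 = 2.5, x_3 = 2.5, y_3 = 6, z_3 = 2.5, x_4 = 5.5, y_4 = 2, z_4 = 2.5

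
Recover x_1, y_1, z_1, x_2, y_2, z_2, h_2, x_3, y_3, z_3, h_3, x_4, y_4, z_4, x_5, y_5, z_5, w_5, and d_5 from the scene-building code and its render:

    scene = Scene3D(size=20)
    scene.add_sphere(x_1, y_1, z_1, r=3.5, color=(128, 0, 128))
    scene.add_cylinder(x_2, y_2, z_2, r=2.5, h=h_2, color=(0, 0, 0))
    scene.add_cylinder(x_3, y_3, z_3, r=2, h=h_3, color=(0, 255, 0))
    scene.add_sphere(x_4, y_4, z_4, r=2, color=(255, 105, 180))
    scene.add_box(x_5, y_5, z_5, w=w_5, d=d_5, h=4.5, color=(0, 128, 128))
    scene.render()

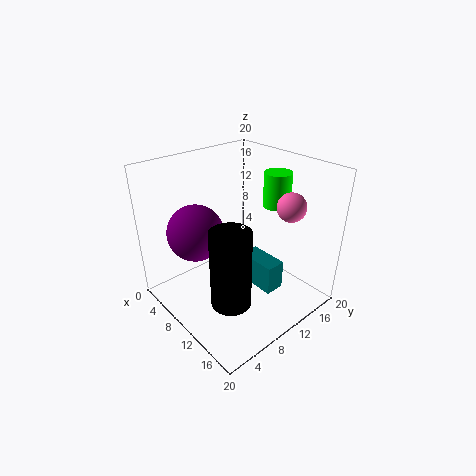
x_1 = 9.5; y_1 = 3.5; z_1 = 13; x_2 = 15; y_2 = 4.5; z_2 = 5; h_2 = 10; x_3 = 10.5; y_3 = 17; z_3 = 13; h_3 = 5; x_4 = 14.5; y_4 = 15.5; z_4 = 14.5; x_5 = 7.5; y_5 = 13; z_5 = 0.5; w_5 = 6; d_5 = 3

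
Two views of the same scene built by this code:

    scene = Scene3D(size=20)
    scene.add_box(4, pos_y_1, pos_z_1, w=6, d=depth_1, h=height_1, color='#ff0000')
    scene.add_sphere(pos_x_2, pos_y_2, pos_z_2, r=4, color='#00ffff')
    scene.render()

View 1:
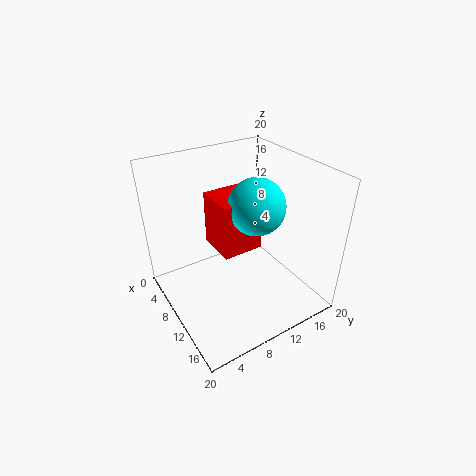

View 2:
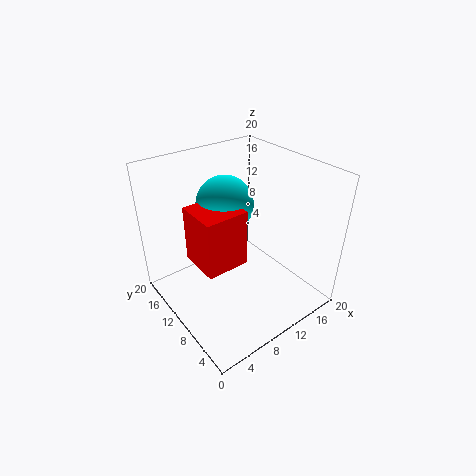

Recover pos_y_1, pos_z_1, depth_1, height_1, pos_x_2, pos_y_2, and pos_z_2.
pos_y_1 = 8
pos_z_1 = 7
depth_1 = 6
height_1 = 8
pos_x_2 = 10
pos_y_2 = 13
pos_z_2 = 14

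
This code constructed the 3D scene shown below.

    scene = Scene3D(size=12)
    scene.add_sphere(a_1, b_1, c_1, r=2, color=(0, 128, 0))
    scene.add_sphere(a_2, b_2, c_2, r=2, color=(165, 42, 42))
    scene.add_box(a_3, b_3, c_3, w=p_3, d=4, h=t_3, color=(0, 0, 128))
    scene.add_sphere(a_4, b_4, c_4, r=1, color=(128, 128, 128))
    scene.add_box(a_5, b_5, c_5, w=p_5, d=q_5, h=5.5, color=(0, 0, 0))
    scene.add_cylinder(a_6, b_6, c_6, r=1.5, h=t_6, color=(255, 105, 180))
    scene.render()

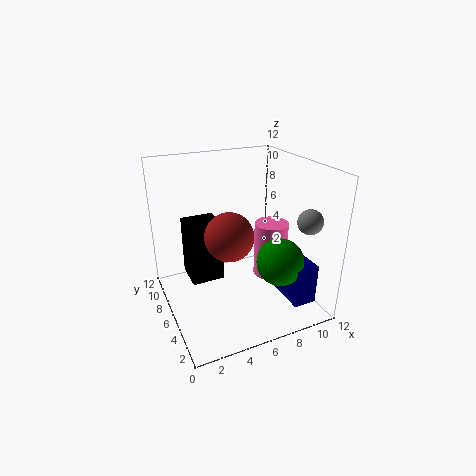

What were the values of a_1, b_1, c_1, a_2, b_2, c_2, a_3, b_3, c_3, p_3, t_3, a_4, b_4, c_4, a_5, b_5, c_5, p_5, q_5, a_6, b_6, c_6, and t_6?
a_1 = 9, b_1 = 4, c_1 = 4, a_2 = 5, b_2 = 5.5, c_2 = 6.5, a_3 = 9.5, b_3 = 2, c_3 = 0.5, p_3 = 2, t_3 = 3.5, a_4 = 10.5, b_4 = 2.5, c_4 = 8, a_5 = 2.5, b_5 = 8, c_5 = 1, p_5 = 3, q_5 = 3, a_6 = 9.5, b_6 = 6.5, c_6 = 1.5, t_6 = 5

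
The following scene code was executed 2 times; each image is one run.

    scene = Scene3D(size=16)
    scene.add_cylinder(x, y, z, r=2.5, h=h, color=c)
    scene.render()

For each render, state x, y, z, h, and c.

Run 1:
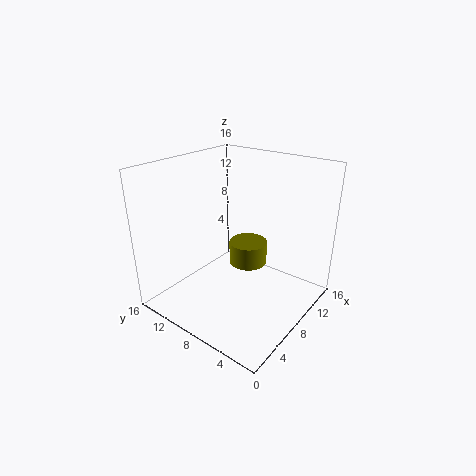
x = 13.5; y = 10.5; z = 1.5; h = 3; c = 'olive'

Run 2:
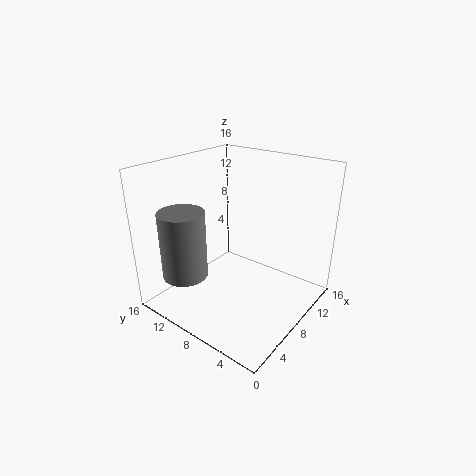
x = 3.5; y = 12; z = 4; h = 7.5; c = 'gray'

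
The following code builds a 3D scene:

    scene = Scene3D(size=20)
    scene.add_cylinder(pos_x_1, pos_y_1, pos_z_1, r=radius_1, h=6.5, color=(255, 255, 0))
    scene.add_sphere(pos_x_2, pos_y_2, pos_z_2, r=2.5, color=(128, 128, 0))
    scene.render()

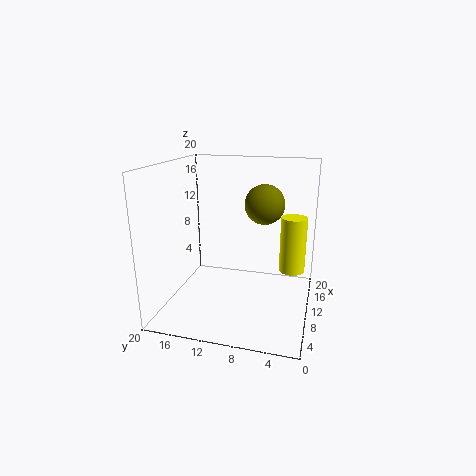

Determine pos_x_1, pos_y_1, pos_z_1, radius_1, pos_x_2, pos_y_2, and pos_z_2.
pos_x_1 = 5; pos_y_1 = 2; pos_z_1 = 8.5; radius_1 = 1.5; pos_x_2 = 8; pos_y_2 = 6; pos_z_2 = 15.5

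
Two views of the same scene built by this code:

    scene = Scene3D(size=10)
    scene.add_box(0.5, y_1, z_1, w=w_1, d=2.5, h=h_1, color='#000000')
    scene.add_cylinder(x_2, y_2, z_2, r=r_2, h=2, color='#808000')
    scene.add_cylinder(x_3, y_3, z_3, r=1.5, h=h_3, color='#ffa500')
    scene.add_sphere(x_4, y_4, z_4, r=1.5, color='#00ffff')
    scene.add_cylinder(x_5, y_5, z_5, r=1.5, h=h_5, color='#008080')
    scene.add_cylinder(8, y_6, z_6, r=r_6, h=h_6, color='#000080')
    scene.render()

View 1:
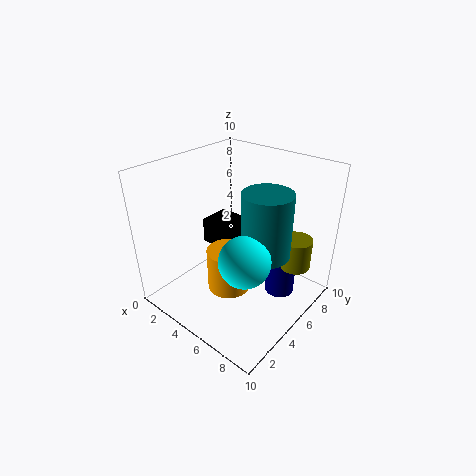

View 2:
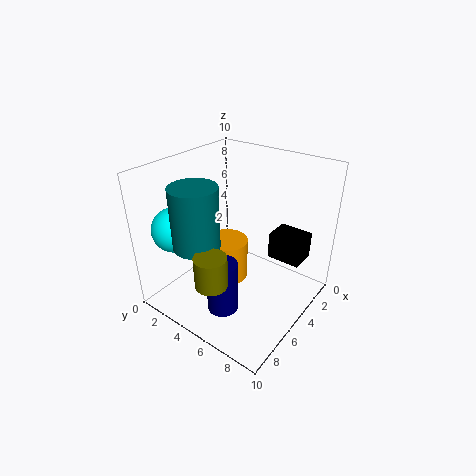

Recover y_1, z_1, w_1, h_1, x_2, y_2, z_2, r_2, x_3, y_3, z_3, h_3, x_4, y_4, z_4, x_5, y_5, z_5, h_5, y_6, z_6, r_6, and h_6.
y_1 = 6, z_1 = 2.5, w_1 = 2, h_1 = 2, x_2 = 9, y_2 = 6, z_2 = 4, r_2 = 1, x_3 = 5, y_3 = 4, z_3 = 1.5, h_3 = 3, x_4 = 8, y_4 = 2, z_4 = 6, x_5 = 8, y_5 = 4, z_5 = 5.5, h_5 = 4, y_6 = 6, z_6 = 1.5, r_6 = 1, h_6 = 3.5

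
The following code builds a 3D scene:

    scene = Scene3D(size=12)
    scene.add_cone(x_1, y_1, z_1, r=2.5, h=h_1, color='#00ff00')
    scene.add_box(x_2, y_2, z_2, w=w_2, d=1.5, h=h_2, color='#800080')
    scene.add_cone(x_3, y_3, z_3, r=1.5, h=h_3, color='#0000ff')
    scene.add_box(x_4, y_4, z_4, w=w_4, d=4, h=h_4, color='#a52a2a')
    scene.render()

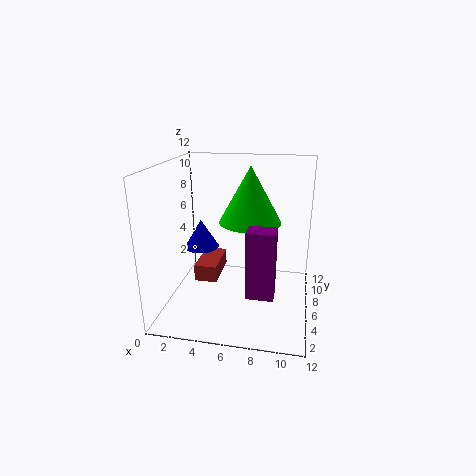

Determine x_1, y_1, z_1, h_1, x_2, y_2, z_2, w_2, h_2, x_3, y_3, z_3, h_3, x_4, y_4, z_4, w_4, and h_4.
x_1 = 7, y_1 = 6, z_1 = 7.5, h_1 = 4.5, x_2 = 7.5, y_2 = 1, z_2 = 3.5, w_2 = 2, h_2 = 5, x_3 = 2.5, y_3 = 7, z_3 = 4.5, h_3 = 2.5, x_4 = 2, y_4 = 6, z_4 = 1.5, w_4 = 2, h_4 = 1.5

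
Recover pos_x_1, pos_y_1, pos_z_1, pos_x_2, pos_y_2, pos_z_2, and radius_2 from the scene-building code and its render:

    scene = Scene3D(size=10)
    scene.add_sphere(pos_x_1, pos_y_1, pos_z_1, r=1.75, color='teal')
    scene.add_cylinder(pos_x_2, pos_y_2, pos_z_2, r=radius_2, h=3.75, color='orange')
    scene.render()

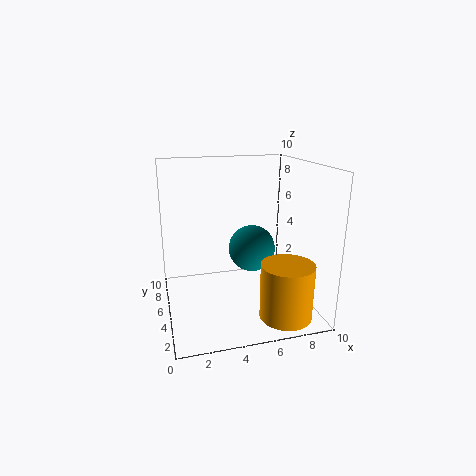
pos_x_1 = 6.5
pos_y_1 = 6.5
pos_z_1 = 3.5
pos_x_2 = 7.5
pos_y_2 = 2
pos_z_2 = 0.25
radius_2 = 1.75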